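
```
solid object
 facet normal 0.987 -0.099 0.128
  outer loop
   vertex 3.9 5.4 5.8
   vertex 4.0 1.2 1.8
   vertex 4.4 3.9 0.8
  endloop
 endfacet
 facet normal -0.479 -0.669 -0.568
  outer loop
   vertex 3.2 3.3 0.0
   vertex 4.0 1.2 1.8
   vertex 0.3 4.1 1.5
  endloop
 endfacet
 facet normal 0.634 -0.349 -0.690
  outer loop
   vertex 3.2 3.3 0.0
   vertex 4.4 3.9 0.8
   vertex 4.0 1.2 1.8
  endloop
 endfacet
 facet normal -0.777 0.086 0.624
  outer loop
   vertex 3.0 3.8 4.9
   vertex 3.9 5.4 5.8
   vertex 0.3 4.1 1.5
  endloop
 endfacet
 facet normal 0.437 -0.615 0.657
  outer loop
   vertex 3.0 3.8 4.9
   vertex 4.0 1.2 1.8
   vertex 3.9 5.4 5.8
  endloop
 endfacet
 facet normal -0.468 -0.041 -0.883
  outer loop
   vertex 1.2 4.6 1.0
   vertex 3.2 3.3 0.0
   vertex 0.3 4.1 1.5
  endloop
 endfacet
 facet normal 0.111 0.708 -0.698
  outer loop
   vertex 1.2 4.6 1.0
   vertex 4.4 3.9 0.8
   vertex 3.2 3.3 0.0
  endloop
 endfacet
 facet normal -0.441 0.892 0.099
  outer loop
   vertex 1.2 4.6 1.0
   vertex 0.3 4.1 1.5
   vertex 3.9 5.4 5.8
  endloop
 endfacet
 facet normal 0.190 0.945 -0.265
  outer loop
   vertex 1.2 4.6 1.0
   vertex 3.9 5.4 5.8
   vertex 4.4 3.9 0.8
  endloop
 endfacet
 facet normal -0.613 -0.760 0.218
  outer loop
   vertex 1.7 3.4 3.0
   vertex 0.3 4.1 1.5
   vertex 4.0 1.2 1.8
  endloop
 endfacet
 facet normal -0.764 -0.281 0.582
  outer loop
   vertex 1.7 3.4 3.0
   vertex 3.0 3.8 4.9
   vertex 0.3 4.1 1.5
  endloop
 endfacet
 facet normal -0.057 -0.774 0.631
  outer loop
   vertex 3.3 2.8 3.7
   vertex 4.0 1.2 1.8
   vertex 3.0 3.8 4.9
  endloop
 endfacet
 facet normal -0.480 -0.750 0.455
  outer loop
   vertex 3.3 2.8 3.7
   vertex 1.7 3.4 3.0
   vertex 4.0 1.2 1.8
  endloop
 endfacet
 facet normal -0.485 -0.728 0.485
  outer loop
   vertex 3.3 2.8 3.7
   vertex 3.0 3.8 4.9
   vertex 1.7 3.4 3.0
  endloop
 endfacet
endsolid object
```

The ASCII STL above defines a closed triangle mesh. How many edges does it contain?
21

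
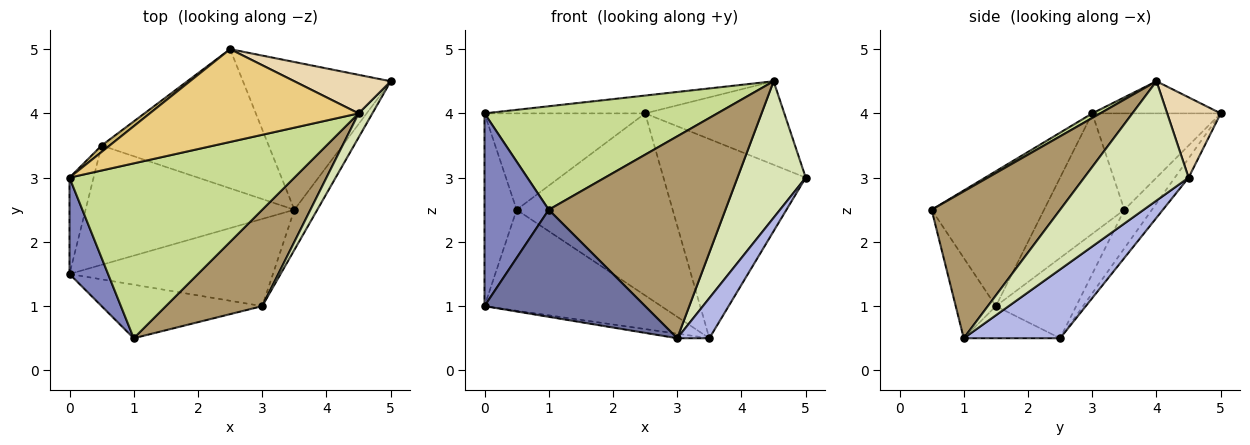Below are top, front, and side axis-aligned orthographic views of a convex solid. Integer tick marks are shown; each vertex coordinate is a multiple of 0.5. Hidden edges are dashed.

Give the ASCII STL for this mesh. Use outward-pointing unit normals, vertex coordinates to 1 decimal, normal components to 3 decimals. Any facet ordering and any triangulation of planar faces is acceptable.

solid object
 facet normal -0.218 -0.873 -0.436
  outer loop
   vertex 1.0 0.5 2.5
   vertex 0.0 1.5 1.0
   vertex 3.0 1.0 0.5
  endloop
 endfacet
 facet normal -0.843 -0.482 0.241
  outer loop
   vertex 0.0 3.0 4.0
   vertex 0.0 1.5 1.0
   vertex 1.0 0.5 2.5
  endloop
 endfacet
 facet normal -0.156 0.052 -0.986
  outer loop
   vertex 3.5 2.5 0.5
   vertex 3.0 1.0 0.5
   vertex 0.0 1.5 1.0
  endloop
 endfacet
 facet normal 0.905 -0.302 -0.302
  outer loop
   vertex 3.5 2.5 0.5
   vertex 5.0 4.5 3.0
   vertex 3.0 1.0 0.5
  endloop
 endfacet
 facet normal -0.913 0.365 -0.183
  outer loop
   vertex 0.5 3.5 2.5
   vertex 0.0 1.5 1.0
   vertex 0.0 3.0 4.0
  endloop
 endfacet
 facet normal -0.282 0.620 -0.732
  outer loop
   vertex 0.5 3.5 2.5
   vertex 3.5 2.5 0.5
   vertex 0.0 1.5 1.0
  endloop
 endfacet
 facet normal 0.018 -0.509 0.860
  outer loop
   vertex 4.5 4.0 4.5
   vertex 0.0 3.0 4.0
   vertex 1.0 0.5 2.5
  endloop
 endfacet
 facet normal 0.833 -0.545 0.096
  outer loop
   vertex 4.5 4.0 4.5
   vertex 3.0 1.0 0.5
   vertex 5.0 4.5 3.0
  endloop
 endfacet
 facet normal 0.549 -0.754 0.360
  outer loop
   vertex 4.5 4.0 4.5
   vertex 1.0 0.5 2.5
   vertex 3.0 1.0 0.5
  endloop
 endfacet
 facet normal -0.624 0.780 0.052
  outer loop
   vertex 2.5 5.0 4.0
   vertex 0.5 3.5 2.5
   vertex 0.0 3.0 4.0
  endloop
 endfacet
 facet normal -0.149 0.187 0.971
  outer loop
   vertex 2.5 5.0 4.0
   vertex 0.0 3.0 4.0
   vertex 4.5 4.0 4.5
  endloop
 endfacet
 facet normal 0.330 0.857 0.396
  outer loop
   vertex 2.5 5.0 4.0
   vertex 4.5 4.0 4.5
   vertex 5.0 4.5 3.0
  endloop
 endfacet
 facet normal -0.077 0.801 -0.594
  outer loop
   vertex 2.5 5.0 4.0
   vertex 5.0 4.5 3.0
   vertex 3.5 2.5 0.5
  endloop
 endfacet
 facet normal -0.139 0.787 -0.602
  outer loop
   vertex 2.5 5.0 4.0
   vertex 3.5 2.5 0.5
   vertex 0.5 3.5 2.5
  endloop
 endfacet
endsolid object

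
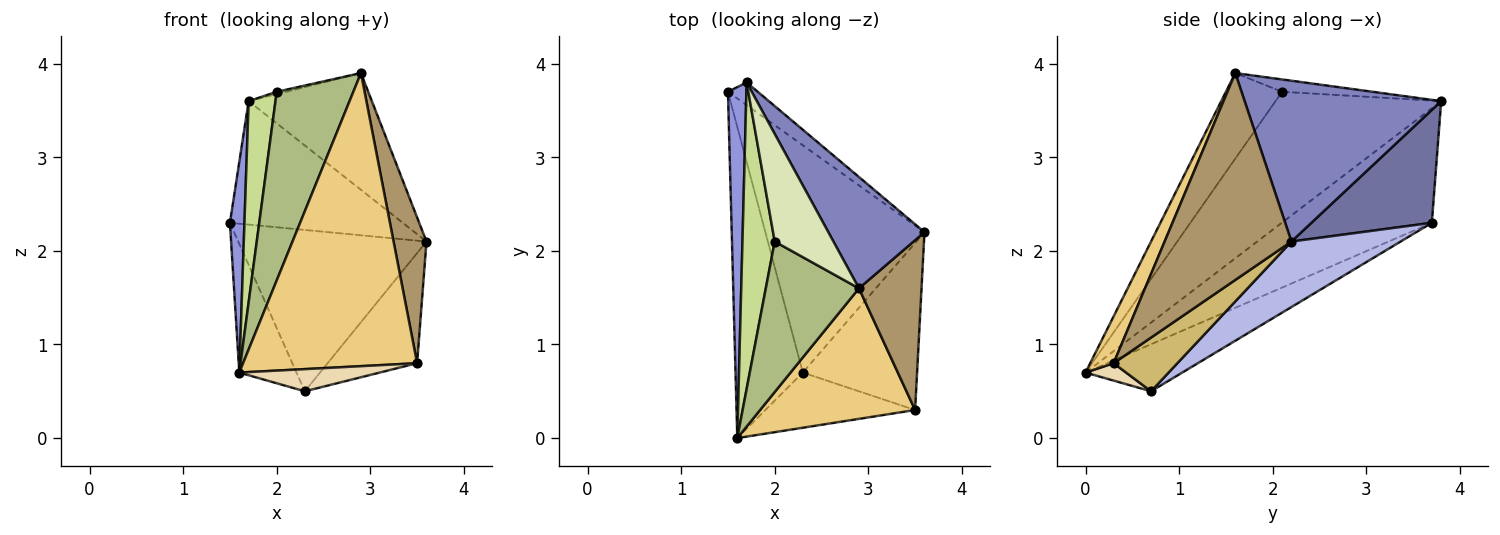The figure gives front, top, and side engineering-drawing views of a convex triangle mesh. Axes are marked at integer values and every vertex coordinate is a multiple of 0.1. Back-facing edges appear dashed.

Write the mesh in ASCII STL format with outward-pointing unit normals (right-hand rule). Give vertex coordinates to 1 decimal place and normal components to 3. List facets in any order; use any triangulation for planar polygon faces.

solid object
 facet normal 0.565 0.811 -0.149
  outer loop
   vertex 1.7 3.8 3.6
   vertex 3.6 2.2 2.1
   vertex 1.5 3.7 2.3
  endloop
 endfacet
 facet normal 0.756 0.474 0.452
  outer loop
   vertex 1.7 3.8 3.6
   vertex 2.9 1.6 3.9
   vertex 3.6 2.2 2.1
  endloop
 endfacet
 facet normal -0.983 -0.095 0.159
  outer loop
   vertex 1.7 3.8 3.6
   vertex 1.5 3.7 2.3
   vertex 1.6 0.0 0.7
  endloop
 endfacet
 facet normal 0.318 0.549 -0.773
  outer loop
   vertex 2.3 0.7 0.5
   vertex 1.5 3.7 2.3
   vertex 3.6 2.2 2.1
  endloop
 endfacet
 facet normal -0.543 0.321 -0.776
  outer loop
   vertex 2.3 0.7 0.5
   vertex 1.6 0.0 0.7
   vertex 1.5 3.7 2.3
  endloop
 endfacet
 facet normal -0.497 -0.678 0.541
  outer loop
   vertex 2.0 2.1 3.7
   vertex 1.6 0.0 0.7
   vertex 2.9 1.6 3.9
  endloop
 endfacet
 facet normal -0.959 -0.155 0.237
  outer loop
   vertex 2.0 2.1 3.7
   vertex 1.7 3.8 3.6
   vertex 1.6 0.0 0.7
  endloop
 endfacet
 facet normal -0.206 0.021 0.978
  outer loop
   vertex 2.0 2.1 3.7
   vertex 2.9 1.6 3.9
   vertex 1.7 3.8 3.6
  endloop
 endfacet
 facet normal 0.929 -0.241 0.281
  outer loop
   vertex 3.5 0.3 0.8
   vertex 3.6 2.2 2.1
   vertex 2.9 1.6 3.9
  endloop
 endfacet
 facet normal 0.365 0.513 -0.777
  outer loop
   vertex 3.5 0.3 0.8
   vertex 2.3 0.7 0.5
   vertex 3.6 2.2 2.1
  endloop
 endfacet
 facet normal 0.122 -0.907 0.404
  outer loop
   vertex 3.5 0.3 0.8
   vertex 2.9 1.6 3.9
   vertex 1.6 0.0 0.7
  endloop
 endfacet
 facet normal 0.107 -0.371 -0.923
  outer loop
   vertex 3.5 0.3 0.8
   vertex 1.6 0.0 0.7
   vertex 2.3 0.7 0.5
  endloop
 endfacet
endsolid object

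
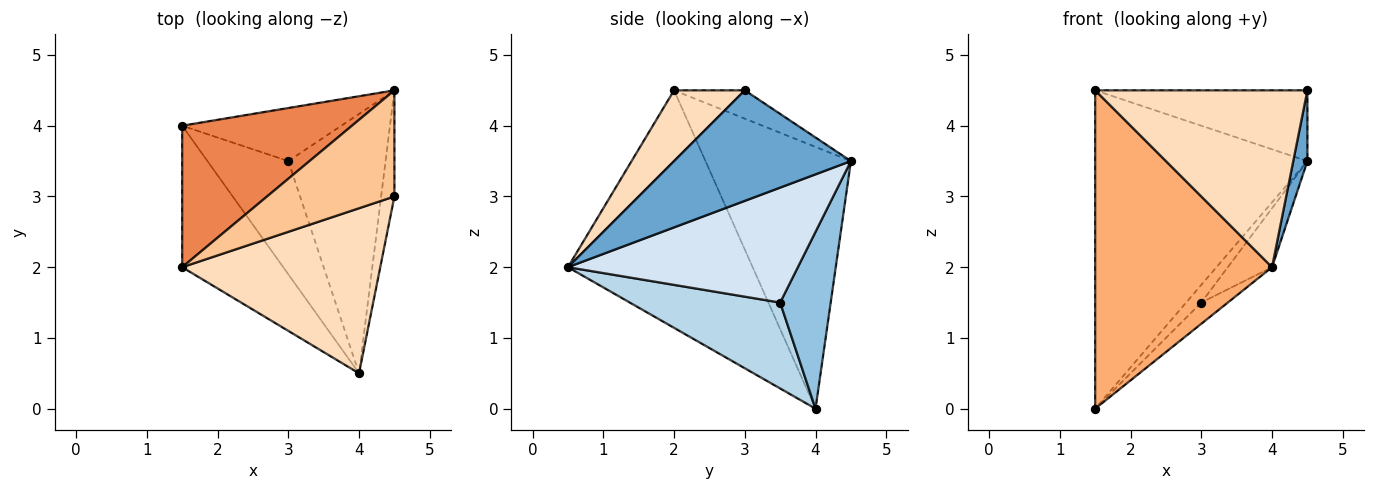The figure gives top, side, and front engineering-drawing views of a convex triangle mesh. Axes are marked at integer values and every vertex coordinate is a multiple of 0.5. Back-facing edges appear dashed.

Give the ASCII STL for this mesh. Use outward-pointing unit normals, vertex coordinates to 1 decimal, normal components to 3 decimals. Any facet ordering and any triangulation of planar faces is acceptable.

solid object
 facet normal 0.990 -0.079 -0.119
  outer loop
   vertex 4.5 3.0 4.5
   vertex 4.0 0.5 2.0
   vertex 4.5 4.5 3.5
  endloop
 endfacet
 facet normal 0.725 0.218 -0.653
  outer loop
   vertex 3.0 3.5 1.5
   vertex 1.5 4.0 0.0
   vertex 4.5 4.5 3.5
  endloop
 endfacet
 facet normal 0.722 0.127 -0.680
  outer loop
   vertex 3.0 3.5 1.5
   vertex 4.0 0.5 2.0
   vertex 1.5 4.0 0.0
  endloop
 endfacet
 facet normal 0.755 0.145 -0.639
  outer loop
   vertex 3.0 3.5 1.5
   vertex 4.5 4.5 3.5
   vertex 4.0 0.5 2.0
  endloop
 endfacet
 facet normal -0.531 0.775 0.344
  outer loop
   vertex 1.5 2.0 4.5
   vertex 4.5 4.5 3.5
   vertex 1.5 4.0 0.0
  endloop
 endfacet
 facet normal -0.690 -0.661 -0.294
  outer loop
   vertex 1.5 2.0 4.5
   vertex 1.5 4.0 0.0
   vertex 4.0 0.5 2.0
  endloop
 endfacet
 facet normal -0.182 0.545 0.818
  outer loop
   vertex 1.5 2.0 4.5
   vertex 4.5 3.0 4.5
   vertex 4.5 4.5 3.5
  endloop
 endfacet
 facet normal 0.237 -0.710 0.663
  outer loop
   vertex 1.5 2.0 4.5
   vertex 4.0 0.5 2.0
   vertex 4.5 3.0 4.5
  endloop
 endfacet
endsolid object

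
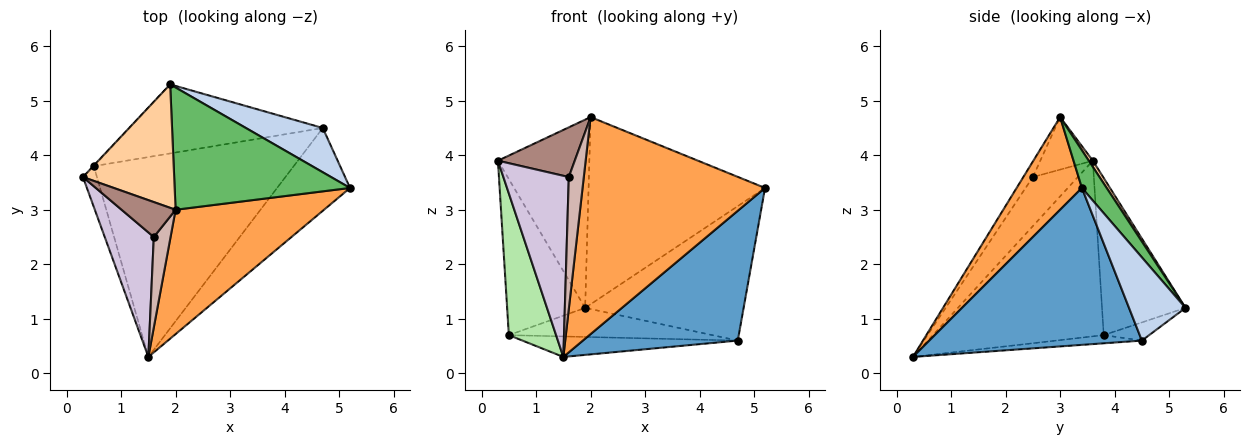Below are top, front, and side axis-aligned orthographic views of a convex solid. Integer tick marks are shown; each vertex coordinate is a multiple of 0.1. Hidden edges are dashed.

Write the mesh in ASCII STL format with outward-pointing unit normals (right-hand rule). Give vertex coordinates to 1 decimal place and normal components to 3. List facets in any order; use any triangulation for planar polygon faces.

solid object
 facet normal 0.757 -0.551 -0.352
  outer loop
   vertex 4.7 4.5 0.6
   vertex 5.2 3.4 3.4
   vertex 1.5 0.3 0.3
  endloop
 endfacet
 facet normal 0.321 0.900 0.296
  outer loop
   vertex 4.7 4.5 0.6
   vertex 1.9 5.3 1.2
   vertex 5.2 3.4 3.4
  endloop
 endfacet
 facet normal 0.296 -0.829 0.475
  outer loop
   vertex 2.0 3.0 4.7
   vertex 1.5 0.3 0.3
   vertex 5.2 3.4 3.4
  endloop
 endfacet
 facet normal 0.037 0.836 0.548
  outer loop
   vertex 2.0 3.0 4.7
   vertex 1.9 5.3 1.2
   vertex 0.3 3.6 3.9
  endloop
 endfacet
 facet normal 0.117 0.832 0.543
  outer loop
   vertex 2.0 3.0 4.7
   vertex 5.2 3.4 3.4
   vertex 1.9 5.3 1.2
  endloop
 endfacet
 facet normal -0.961 -0.266 -0.077
  outer loop
   vertex 0.5 3.8 0.7
   vertex 1.5 0.3 0.3
   vertex 0.3 3.6 3.9
  endloop
 endfacet
 facet normal -0.731 0.683 -0.003
  outer loop
   vertex 0.5 3.8 0.7
   vertex 0.3 3.6 3.9
   vertex 1.9 5.3 1.2
  endloop
 endfacet
 facet normal -0.041 0.102 -0.994
  outer loop
   vertex 0.5 3.8 0.7
   vertex 4.7 4.5 0.6
   vertex 1.5 0.3 0.3
  endloop
 endfacet
 facet normal -0.086 0.387 -0.918
  outer loop
   vertex 0.5 3.8 0.7
   vertex 1.9 5.3 1.2
   vertex 4.7 4.5 0.6
  endloop
 endfacet
 facet normal -0.493 -0.717 0.493
  outer loop
   vertex 1.6 2.5 3.6
   vertex 0.3 3.6 3.9
   vertex 1.5 0.3 0.3
  endloop
 endfacet
 facet normal -0.488 -0.714 0.502
  outer loop
   vertex 1.6 2.5 3.6
   vertex 2.0 3.0 4.7
   vertex 0.3 3.6 3.9
  endloop
 endfacet
 facet normal -0.465 -0.730 0.501
  outer loop
   vertex 1.6 2.5 3.6
   vertex 1.5 0.3 0.3
   vertex 2.0 3.0 4.7
  endloop
 endfacet
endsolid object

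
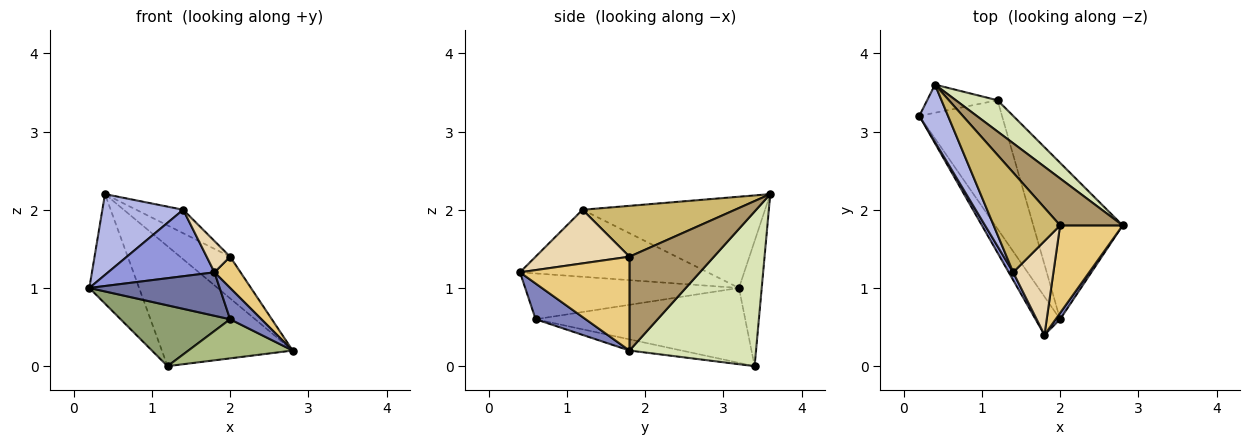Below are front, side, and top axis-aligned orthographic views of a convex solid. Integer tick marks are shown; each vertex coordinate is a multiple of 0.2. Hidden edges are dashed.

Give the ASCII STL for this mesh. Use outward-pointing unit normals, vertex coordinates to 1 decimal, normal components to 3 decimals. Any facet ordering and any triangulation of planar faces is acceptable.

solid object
 facet normal -0.776 -0.473 -0.417
  outer loop
   vertex 2.0 0.6 0.6
   vertex 1.8 0.4 1.2
   vertex 0.2 3.2 1.0
  endloop
 endfacet
 facet normal 0.843 -0.527 0.105
  outer loop
   vertex 2.0 0.6 0.6
   vertex 2.8 1.8 0.2
   vertex 1.8 0.4 1.2
  endloop
 endfacet
 facet normal -0.869 -0.492 0.058
  outer loop
   vertex 1.4 1.2 2.0
   vertex 0.2 3.2 1.0
   vertex 1.8 0.4 1.2
  endloop
 endfacet
 facet normal -0.879 -0.389 0.276
  outer loop
   vertex 1.4 1.2 2.0
   vertex 0.4 3.6 2.2
   vertex 0.2 3.2 1.0
  endloop
 endfacet
 facet normal -0.633 -0.331 -0.700
  outer loop
   vertex 1.2 3.4 0.0
   vertex 2.0 0.6 0.6
   vertex 0.2 3.2 1.0
  endloop
 endfacet
 facet normal -0.120 -0.241 -0.963
  outer loop
   vertex 1.2 3.4 0.0
   vertex 2.8 1.8 0.2
   vertex 2.0 0.6 0.6
  endloop
 endfacet
 facet normal -0.405 0.886 -0.228
  outer loop
   vertex 1.2 3.4 0.0
   vertex 0.2 3.2 1.0
   vertex 0.4 3.6 2.2
  endloop
 endfacet
 facet normal 0.683 0.706 0.184
  outer loop
   vertex 1.2 3.4 0.0
   vertex 0.4 3.6 2.2
   vertex 2.8 1.8 0.2
  endloop
 endfacet
 facet normal 0.746 0.442 0.498
  outer loop
   vertex 2.0 1.8 1.4
   vertex 2.8 1.8 0.2
   vertex 0.4 3.6 2.2
  endloop
 endfacet
 facet normal 0.597 0.184 0.781
  outer loop
   vertex 2.0 1.8 1.4
   vertex 0.4 3.6 2.2
   vertex 1.4 1.2 2.0
  endloop
 endfacet
 facet normal 0.816 -0.194 0.544
  outer loop
   vertex 2.0 1.8 1.4
   vertex 1.8 0.4 1.2
   vertex 2.8 1.8 0.2
  endloop
 endfacet
 facet normal 0.784 -0.196 0.588
  outer loop
   vertex 2.0 1.8 1.4
   vertex 1.4 1.2 2.0
   vertex 1.8 0.4 1.2
  endloop
 endfacet
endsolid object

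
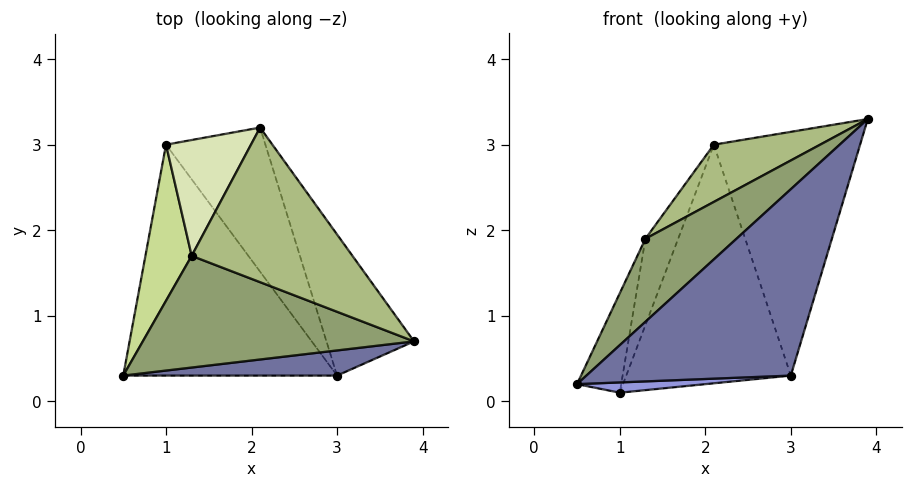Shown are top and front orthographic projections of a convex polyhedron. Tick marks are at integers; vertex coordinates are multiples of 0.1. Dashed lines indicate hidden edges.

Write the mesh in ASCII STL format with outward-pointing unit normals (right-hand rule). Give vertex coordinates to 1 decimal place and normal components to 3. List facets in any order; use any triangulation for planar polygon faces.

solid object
 facet normal -0.005 -0.991 0.134
  outer loop
   vertex 3.0 0.3 0.3
   vertex 3.9 0.7 3.3
   vertex 0.5 0.3 0.2
  endloop
 endfacet
 facet normal 0.789 0.531 -0.308
  outer loop
   vertex 3.0 0.3 0.3
   vertex 2.1 3.2 3.0
   vertex 3.9 0.7 3.3
  endloop
 endfacet
 facet normal 0.040 -0.044 -0.998
  outer loop
   vertex 1.0 3.0 0.1
   vertex 3.0 0.3 0.3
   vertex 0.5 0.3 0.2
  endloop
 endfacet
 facet normal 0.770 0.546 -0.330
  outer loop
   vertex 1.0 3.0 0.1
   vertex 2.1 3.2 3.0
   vertex 3.0 0.3 0.3
  endloop
 endfacet
 facet normal -0.552 -0.497 0.669
  outer loop
   vertex 1.3 1.7 1.9
   vertex 0.5 0.3 0.2
   vertex 3.9 0.7 3.3
  endloop
 endfacet
 facet normal -0.538 -0.293 0.790
  outer loop
   vertex 1.3 1.7 1.9
   vertex 3.9 0.7 3.3
   vertex 2.1 3.2 3.0
  endloop
 endfacet
 facet normal -0.939 0.185 0.290
  outer loop
   vertex 1.3 1.7 1.9
   vertex 1.0 3.0 0.1
   vertex 0.5 0.3 0.2
  endloop
 endfacet
 facet normal -0.912 0.245 0.329
  outer loop
   vertex 1.3 1.7 1.9
   vertex 2.1 3.2 3.0
   vertex 1.0 3.0 0.1
  endloop
 endfacet
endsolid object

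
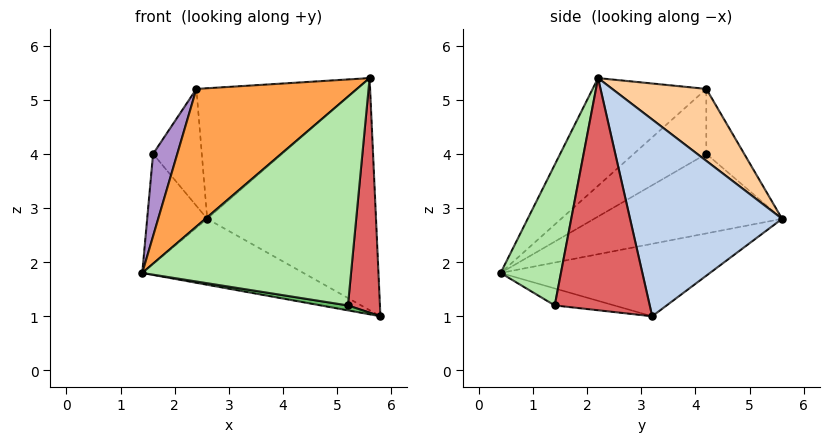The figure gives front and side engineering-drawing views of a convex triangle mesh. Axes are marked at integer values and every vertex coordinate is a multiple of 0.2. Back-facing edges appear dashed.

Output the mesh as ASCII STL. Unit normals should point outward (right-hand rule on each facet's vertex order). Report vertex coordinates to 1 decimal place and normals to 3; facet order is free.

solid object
 facet normal -0.325 0.250 -0.912
  outer loop
   vertex 2.6 5.6 2.8
   vertex 5.8 3.2 1.0
   vertex 1.4 0.4 1.8
  endloop
 endfacet
 facet normal 0.656 0.729 0.195
  outer loop
   vertex 5.6 2.2 5.4
   vertex 5.8 3.2 1.0
   vertex 2.6 5.6 2.8
  endloop
 endfacet
 facet normal -0.392 -0.554 0.734
  outer loop
   vertex 2.4 4.2 5.2
   vertex 1.4 0.4 1.8
   vertex 5.6 2.2 5.4
  endloop
 endfacet
 facet normal 0.444 0.758 0.479
  outer loop
   vertex 2.4 4.2 5.2
   vertex 5.6 2.2 5.4
   vertex 2.6 5.6 2.8
  endloop
 endfacet
 facet normal -0.139 -0.063 -0.988
  outer loop
   vertex 5.2 1.4 1.2
   vertex 1.4 0.4 1.8
   vertex 5.8 3.2 1.0
  endloop
 endfacet
 facet normal 0.274 -0.949 0.155
  outer loop
   vertex 5.2 1.4 1.2
   vertex 5.6 2.2 5.4
   vertex 1.4 0.4 1.8
  endloop
 endfacet
 facet normal 0.947 -0.319 -0.029
  outer loop
   vertex 5.2 1.4 1.2
   vertex 5.8 3.2 1.0
   vertex 5.6 2.2 5.4
  endloop
 endfacet
 facet normal -0.872 0.279 -0.402
  outer loop
   vertex 1.6 4.2 4.0
   vertex 2.6 5.6 2.8
   vertex 1.4 0.4 1.8
  endloop
 endfacet
 facet normal -0.802 -0.267 0.535
  outer loop
   vertex 1.6 4.2 4.0
   vertex 1.4 0.4 1.8
   vertex 2.4 4.2 5.2
  endloop
 endfacet
 facet normal -0.568 0.731 0.379
  outer loop
   vertex 1.6 4.2 4.0
   vertex 2.4 4.2 5.2
   vertex 2.6 5.6 2.8
  endloop
 endfacet
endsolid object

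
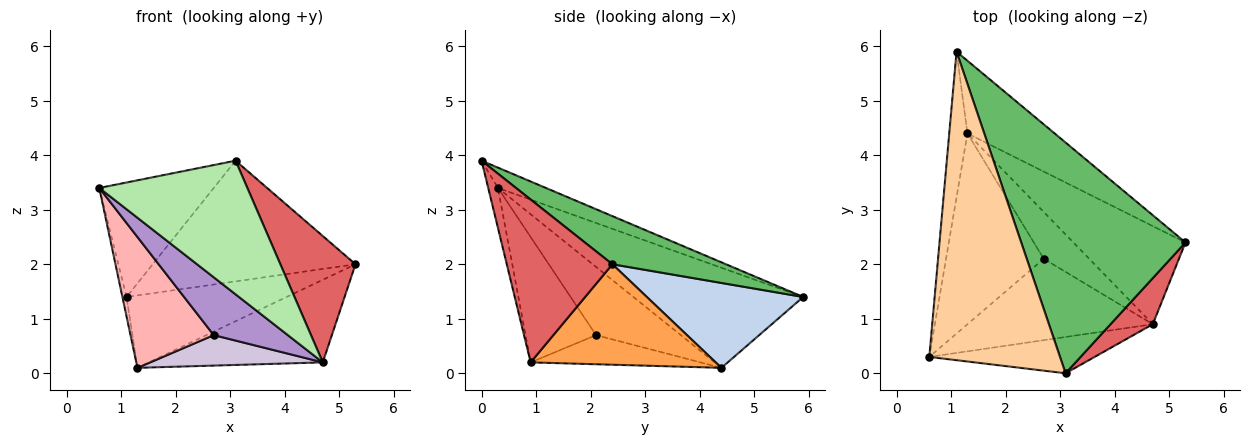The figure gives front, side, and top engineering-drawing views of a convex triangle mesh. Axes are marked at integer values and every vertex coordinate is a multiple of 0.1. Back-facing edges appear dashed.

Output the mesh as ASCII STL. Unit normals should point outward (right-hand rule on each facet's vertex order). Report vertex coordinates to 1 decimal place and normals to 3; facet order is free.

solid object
 facet normal -0.984 0.024 -0.179
  outer loop
   vertex 1.3 4.4 0.1
   vertex 0.6 0.3 3.4
   vertex 1.1 5.9 1.4
  endloop
 endfacet
 facet normal 0.568 0.581 -0.583
  outer loop
   vertex 1.3 4.4 0.1
   vertex 1.1 5.9 1.4
   vertex 5.3 2.4 2.0
  endloop
 endfacet
 facet normal 0.565 0.531 -0.631
  outer loop
   vertex 4.7 0.9 0.2
   vertex 1.3 4.4 0.1
   vertex 5.3 2.4 2.0
  endloop
 endfacet
 facet normal -0.144 0.344 0.928
  outer loop
   vertex 3.1 0.0 3.9
   vertex 1.1 5.9 1.4
   vertex 0.6 0.3 3.4
  endloop
 endfacet
 facet normal 0.251 0.449 0.858
  outer loop
   vertex 3.1 0.0 3.9
   vertex 5.3 2.4 2.0
   vertex 1.1 5.9 1.4
  endloop
 endfacet
 facet normal -0.063 -0.963 -0.262
  outer loop
   vertex 3.1 0.0 3.9
   vertex 0.6 0.3 3.4
   vertex 4.7 0.9 0.2
  endloop
 endfacet
 facet normal 0.797 -0.567 0.207
  outer loop
   vertex 3.1 0.0 3.9
   vertex 4.7 0.9 0.2
   vertex 5.3 2.4 2.0
  endloop
 endfacet
 facet normal -0.499 -0.490 -0.715
  outer loop
   vertex 2.7 2.1 0.7
   vertex 0.6 0.3 3.4
   vertex 1.3 4.4 0.1
  endloop
 endfacet
 facet normal -0.483 -0.507 -0.714
  outer loop
   vertex 2.7 2.1 0.7
   vertex 4.7 0.9 0.2
   vertex 0.6 0.3 3.4
  endloop
 endfacet
 facet normal -0.473 -0.481 -0.739
  outer loop
   vertex 2.7 2.1 0.7
   vertex 1.3 4.4 0.1
   vertex 4.7 0.9 0.2
  endloop
 endfacet
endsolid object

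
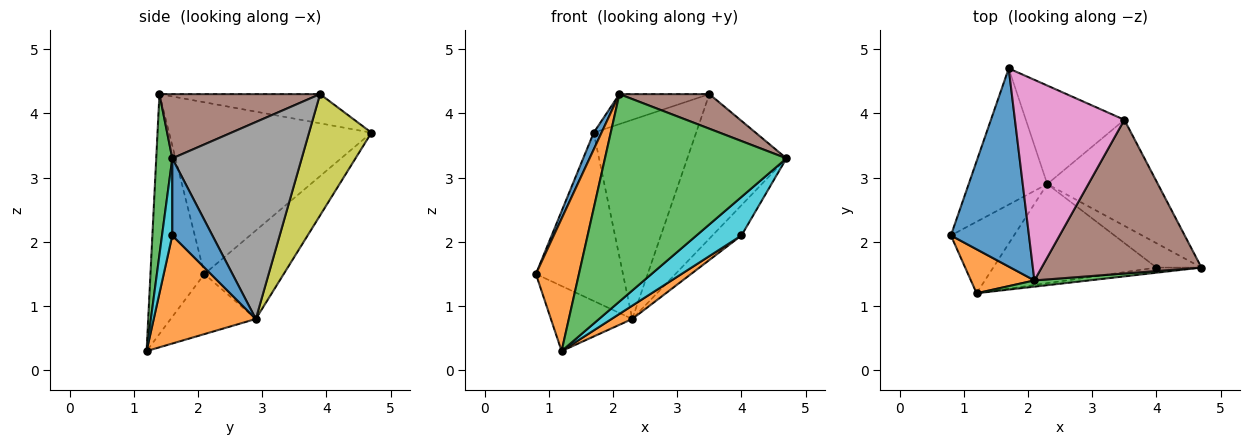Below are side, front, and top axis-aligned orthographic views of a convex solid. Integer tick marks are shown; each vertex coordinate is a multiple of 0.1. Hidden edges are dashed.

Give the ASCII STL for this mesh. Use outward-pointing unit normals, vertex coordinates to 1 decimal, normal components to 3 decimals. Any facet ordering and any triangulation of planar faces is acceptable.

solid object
 facet normal -0.910 -0.035 0.414
  outer loop
   vertex 2.1 1.4 4.3
   vertex 1.7 4.7 3.7
   vertex 0.8 2.1 1.5
  endloop
 endfacet
 facet normal -0.766 -0.611 0.203
  outer loop
   vertex 2.1 1.4 4.3
   vertex 0.8 2.1 1.5
   vertex 1.2 1.2 0.3
  endloop
 endfacet
 facet normal 0.088 -0.996 0.030
  outer loop
   vertex 2.1 1.4 4.3
   vertex 1.2 1.2 0.3
   vertex 4.7 1.6 3.3
  endloop
 endfacet
 facet normal -0.578 0.634 -0.513
  outer loop
   vertex 2.3 2.9 0.8
   vertex 0.8 2.1 1.5
   vertex 1.7 4.7 3.7
  endloop
 endfacet
 facet normal -0.576 0.550 -0.605
  outer loop
   vertex 2.3 2.9 0.8
   vertex 1.2 1.2 0.3
   vertex 0.8 2.1 1.5
  endloop
 endfacet
 facet normal 0.365 -0.204 0.908
  outer loop
   vertex 3.5 3.9 4.3
   vertex 2.1 1.4 4.3
   vertex 4.7 1.6 3.3
  endloop
 endfacet
 facet normal -0.255 0.143 0.956
  outer loop
   vertex 3.5 3.9 4.3
   vertex 1.7 4.7 3.7
   vertex 2.1 1.4 4.3
  endloop
 endfacet
 facet normal 0.725 0.555 -0.407
  outer loop
   vertex 3.5 3.9 4.3
   vertex 4.7 1.6 3.3
   vertex 2.3 2.9 0.8
  endloop
 endfacet
 facet normal 0.479 0.787 -0.389
  outer loop
   vertex 3.5 3.9 4.3
   vertex 2.3 2.9 0.8
   vertex 1.7 4.7 3.7
  endloop
 endfacet
 facet normal 0.221 -0.967 -0.129
  outer loop
   vertex 4.0 1.6 2.1
   vertex 4.7 1.6 3.3
   vertex 1.2 1.2 0.3
  endloop
 endfacet
 facet normal 0.732 0.530 -0.427
  outer loop
   vertex 4.0 1.6 2.1
   vertex 2.3 2.9 0.8
   vertex 4.7 1.6 3.3
  endloop
 endfacet
 facet normal 0.549 -0.111 -0.829
  outer loop
   vertex 4.0 1.6 2.1
   vertex 1.2 1.2 0.3
   vertex 2.3 2.9 0.8
  endloop
 endfacet
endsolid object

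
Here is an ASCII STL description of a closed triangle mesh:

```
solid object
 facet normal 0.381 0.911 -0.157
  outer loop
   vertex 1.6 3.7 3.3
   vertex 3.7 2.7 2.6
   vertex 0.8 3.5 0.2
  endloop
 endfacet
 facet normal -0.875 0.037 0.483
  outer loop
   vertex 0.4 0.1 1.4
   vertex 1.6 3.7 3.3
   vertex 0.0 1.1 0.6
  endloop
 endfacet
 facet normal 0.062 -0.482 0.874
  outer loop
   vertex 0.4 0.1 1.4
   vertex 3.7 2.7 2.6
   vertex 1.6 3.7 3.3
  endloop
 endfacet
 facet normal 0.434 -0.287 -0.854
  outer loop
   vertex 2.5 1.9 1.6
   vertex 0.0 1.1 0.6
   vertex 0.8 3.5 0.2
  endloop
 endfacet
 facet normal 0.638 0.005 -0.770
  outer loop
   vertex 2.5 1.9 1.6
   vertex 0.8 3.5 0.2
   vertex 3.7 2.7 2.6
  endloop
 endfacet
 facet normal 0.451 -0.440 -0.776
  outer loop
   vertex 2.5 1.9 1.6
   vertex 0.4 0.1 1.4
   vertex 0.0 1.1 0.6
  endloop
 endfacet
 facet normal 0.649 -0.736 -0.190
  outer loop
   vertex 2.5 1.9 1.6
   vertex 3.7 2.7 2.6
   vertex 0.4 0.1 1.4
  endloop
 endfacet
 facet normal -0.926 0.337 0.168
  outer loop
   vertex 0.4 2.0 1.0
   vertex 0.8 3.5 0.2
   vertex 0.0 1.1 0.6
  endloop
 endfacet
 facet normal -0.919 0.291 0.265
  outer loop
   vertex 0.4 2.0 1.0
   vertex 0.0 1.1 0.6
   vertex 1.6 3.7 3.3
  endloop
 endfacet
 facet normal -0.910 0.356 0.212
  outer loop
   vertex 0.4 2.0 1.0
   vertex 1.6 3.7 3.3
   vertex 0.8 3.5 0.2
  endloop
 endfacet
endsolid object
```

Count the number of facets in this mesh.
10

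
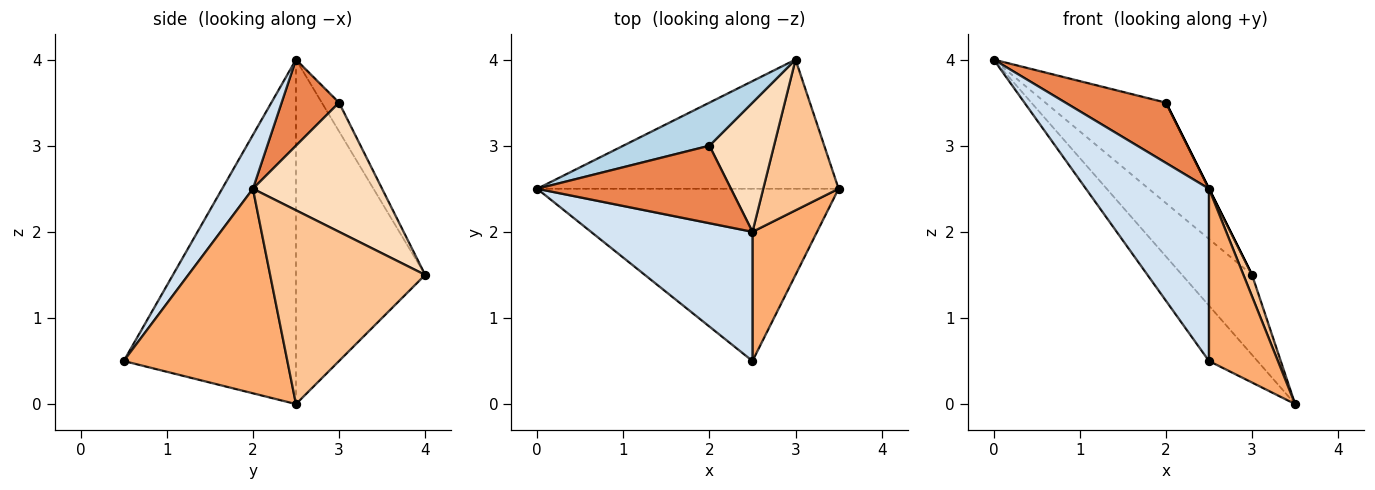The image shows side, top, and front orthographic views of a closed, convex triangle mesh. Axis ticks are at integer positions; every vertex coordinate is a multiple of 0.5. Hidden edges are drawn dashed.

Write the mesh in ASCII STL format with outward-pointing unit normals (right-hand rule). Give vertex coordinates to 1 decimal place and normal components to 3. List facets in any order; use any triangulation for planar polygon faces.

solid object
 facet normal -0.736 0.207 -0.644
  outer loop
   vertex 2.5 0.5 0.5
   vertex 0.0 2.5 4.0
   vertex 3.5 2.5 0.0
  endloop
 endfacet
 facet normal -0.697 0.377 -0.610
  outer loop
   vertex 3.0 4.0 1.5
   vertex 3.5 2.5 0.0
   vertex 0.0 2.5 4.0
  endloop
 endfacet
 facet normal -0.130 0.911 0.391
  outer loop
   vertex 2.0 3.0 3.5
   vertex 3.0 4.0 1.5
   vertex 0.0 2.5 4.0
  endloop
 endfacet
 facet normal 0.196 -0.784 0.588
  outer loop
   vertex 2.5 2.0 2.5
   vertex 0.0 2.5 4.0
   vertex 2.5 0.5 0.5
  endloop
 endfacet
 facet normal 0.331 -0.579 0.745
  outer loop
   vertex 2.5 2.0 2.5
   vertex 2.0 3.0 3.5
   vertex 0.0 2.5 4.0
  endloop
 endfacet
 facet normal 0.885 -0.373 0.279
  outer loop
   vertex 2.5 2.0 2.5
   vertex 2.5 0.5 0.5
   vertex 3.5 2.5 0.0
  endloop
 endfacet
 facet normal 0.931 -0.052 0.362
  outer loop
   vertex 2.5 2.0 2.5
   vertex 3.5 2.5 0.0
   vertex 3.0 4.0 1.5
  endloop
 endfacet
 facet normal 0.894 0.000 0.447
  outer loop
   vertex 2.5 2.0 2.5
   vertex 3.0 4.0 1.5
   vertex 2.0 3.0 3.5
  endloop
 endfacet
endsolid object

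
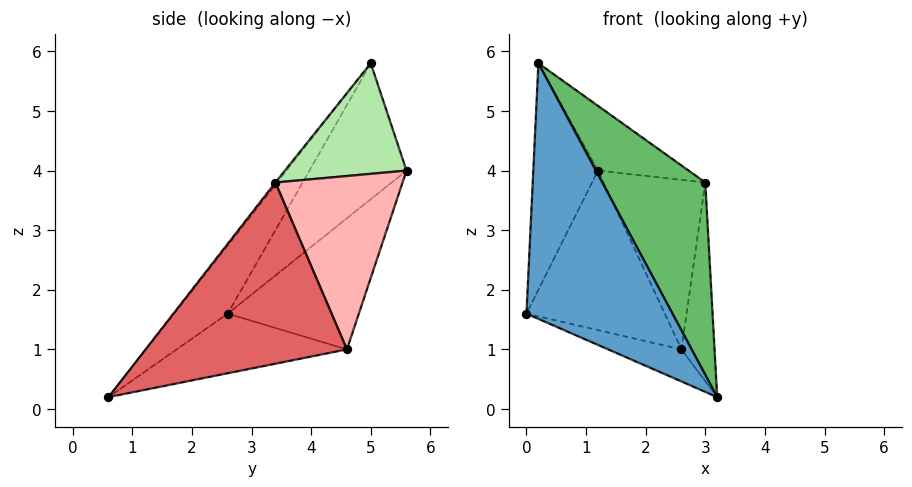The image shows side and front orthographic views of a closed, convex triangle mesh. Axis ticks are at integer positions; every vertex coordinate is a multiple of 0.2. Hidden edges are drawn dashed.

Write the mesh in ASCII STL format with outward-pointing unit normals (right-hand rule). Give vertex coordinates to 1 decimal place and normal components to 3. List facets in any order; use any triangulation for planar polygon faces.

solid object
 facet normal -0.302 -0.822 0.484
  outer loop
   vertex 0.2 5.0 5.8
   vertex 0.0 2.6 1.6
   vertex 3.2 0.6 0.2
  endloop
 endfacet
 facet normal -0.802 0.535 -0.267
  outer loop
   vertex 0.2 5.0 5.8
   vertex 1.2 5.6 4.0
   vertex 0.0 2.6 1.6
  endloop
 endfacet
 facet normal -0.323 0.139 -0.936
  outer loop
   vertex 2.6 4.6 1.0
   vertex 3.2 0.6 0.2
   vertex 0.0 2.6 1.6
  endloop
 endfacet
 facet normal -0.600 0.632 -0.491
  outer loop
   vertex 2.6 4.6 1.0
   vertex 0.0 2.6 1.6
   vertex 1.2 5.6 4.0
  endloop
 endfacet
 facet normal -0.013 -0.790 0.613
  outer loop
   vertex 3.0 3.4 3.8
   vertex 0.2 5.0 5.8
   vertex 3.2 0.6 0.2
  endloop
 endfacet
 facet normal 0.674 0.502 0.542
  outer loop
   vertex 3.0 3.4 3.8
   vertex 1.2 5.6 4.0
   vertex 0.2 5.0 5.8
  endloop
 endfacet
 facet normal 0.984 0.162 -0.071
  outer loop
   vertex 3.0 3.4 3.8
   vertex 3.2 0.6 0.2
   vertex 2.6 4.6 1.0
  endloop
 endfacet
 facet normal 0.772 0.617 0.154
  outer loop
   vertex 3.0 3.4 3.8
   vertex 2.6 4.6 1.0
   vertex 1.2 5.6 4.0
  endloop
 endfacet
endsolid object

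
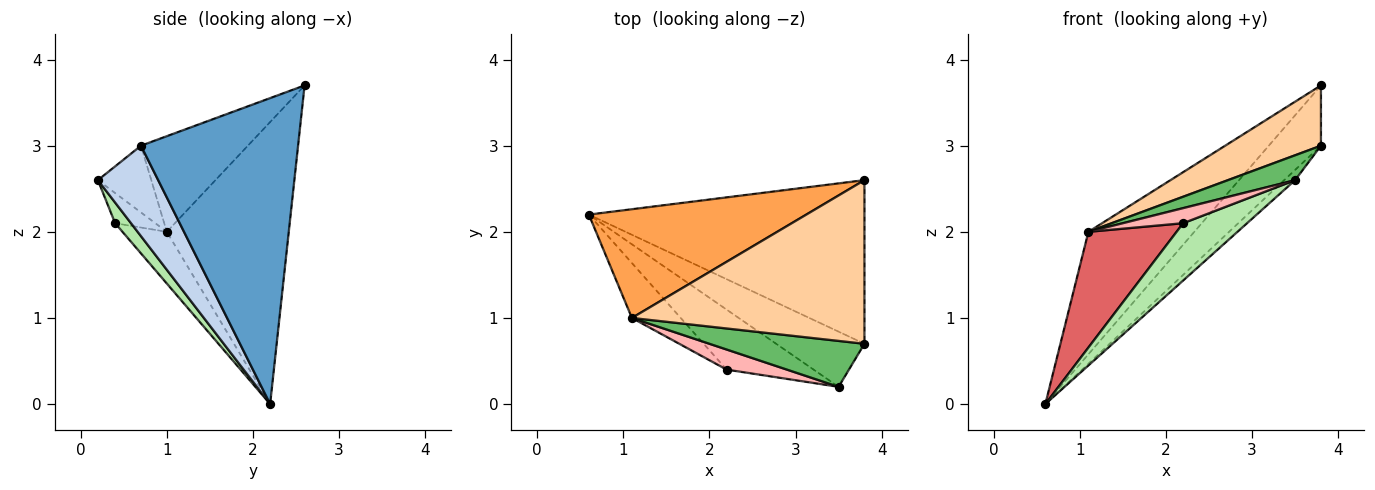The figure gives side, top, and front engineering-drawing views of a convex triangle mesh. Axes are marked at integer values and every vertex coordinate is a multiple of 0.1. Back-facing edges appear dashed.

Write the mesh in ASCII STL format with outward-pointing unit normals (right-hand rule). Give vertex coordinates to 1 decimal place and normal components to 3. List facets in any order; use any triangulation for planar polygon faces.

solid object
 facet normal 0.721 0.239 -0.650
  outer loop
   vertex 3.8 2.6 3.7
   vertex 3.8 0.7 3.0
   vertex 0.6 2.2 0.0
  endloop
 endfacet
 facet normal 0.710 0.128 -0.693
  outer loop
   vertex 3.5 0.2 2.6
   vertex 0.6 2.2 0.0
   vertex 3.8 0.7 3.0
  endloop
 endfacet
 facet normal -0.653 0.567 0.503
  outer loop
   vertex 1.1 1.0 2.0
   vertex 3.8 2.6 3.7
   vertex 0.6 2.2 0.0
  endloop
 endfacet
 facet normal -0.360 -0.323 0.875
  outer loop
   vertex 1.1 1.0 2.0
   vertex 3.8 0.7 3.0
   vertex 3.8 2.6 3.7
  endloop
 endfacet
 facet normal -0.354 -0.445 0.822
  outer loop
   vertex 1.1 1.0 2.0
   vertex 3.5 0.2 2.6
   vertex 3.8 0.7 3.0
  endloop
 endfacet
 facet normal 0.169 -0.681 -0.713
  outer loop
   vertex 2.2 0.4 2.1
   vertex 0.6 2.2 0.0
   vertex 3.5 0.2 2.6
  endloop
 endfacet
 facet normal -0.413 -0.823 -0.390
  outer loop
   vertex 2.2 0.4 2.1
   vertex 1.1 1.0 2.0
   vertex 0.6 2.2 0.0
  endloop
 endfacet
 facet normal -0.371 -0.557 0.743
  outer loop
   vertex 2.2 0.4 2.1
   vertex 3.5 0.2 2.6
   vertex 1.1 1.0 2.0
  endloop
 endfacet
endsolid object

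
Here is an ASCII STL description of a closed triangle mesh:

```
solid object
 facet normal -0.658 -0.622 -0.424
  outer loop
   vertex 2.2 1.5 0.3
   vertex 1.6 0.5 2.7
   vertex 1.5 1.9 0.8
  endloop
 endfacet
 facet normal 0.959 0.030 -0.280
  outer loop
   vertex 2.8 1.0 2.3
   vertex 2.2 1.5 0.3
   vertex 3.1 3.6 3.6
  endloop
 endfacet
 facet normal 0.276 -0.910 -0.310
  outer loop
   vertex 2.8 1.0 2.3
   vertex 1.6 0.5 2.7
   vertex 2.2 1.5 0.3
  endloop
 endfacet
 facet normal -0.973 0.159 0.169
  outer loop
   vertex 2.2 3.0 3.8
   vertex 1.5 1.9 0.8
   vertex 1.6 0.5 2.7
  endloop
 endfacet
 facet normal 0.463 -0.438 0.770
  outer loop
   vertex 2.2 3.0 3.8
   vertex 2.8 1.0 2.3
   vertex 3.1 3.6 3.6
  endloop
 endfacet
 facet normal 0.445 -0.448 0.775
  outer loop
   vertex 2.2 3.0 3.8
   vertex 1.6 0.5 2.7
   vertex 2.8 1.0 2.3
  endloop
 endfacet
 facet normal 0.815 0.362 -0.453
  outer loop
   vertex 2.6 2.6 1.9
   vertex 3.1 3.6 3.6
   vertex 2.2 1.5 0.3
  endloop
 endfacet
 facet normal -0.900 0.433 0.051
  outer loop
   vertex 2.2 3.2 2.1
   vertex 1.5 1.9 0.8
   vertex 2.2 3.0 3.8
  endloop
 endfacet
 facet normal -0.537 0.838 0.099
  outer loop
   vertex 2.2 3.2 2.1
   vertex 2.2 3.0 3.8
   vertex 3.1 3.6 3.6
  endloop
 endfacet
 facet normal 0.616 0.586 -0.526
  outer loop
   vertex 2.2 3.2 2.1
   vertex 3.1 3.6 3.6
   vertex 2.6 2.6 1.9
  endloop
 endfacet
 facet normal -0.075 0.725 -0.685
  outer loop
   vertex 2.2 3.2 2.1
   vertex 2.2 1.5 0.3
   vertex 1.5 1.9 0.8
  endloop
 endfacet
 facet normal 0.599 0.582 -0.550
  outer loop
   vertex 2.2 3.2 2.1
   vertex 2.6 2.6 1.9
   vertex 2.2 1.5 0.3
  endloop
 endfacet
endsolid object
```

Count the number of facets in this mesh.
12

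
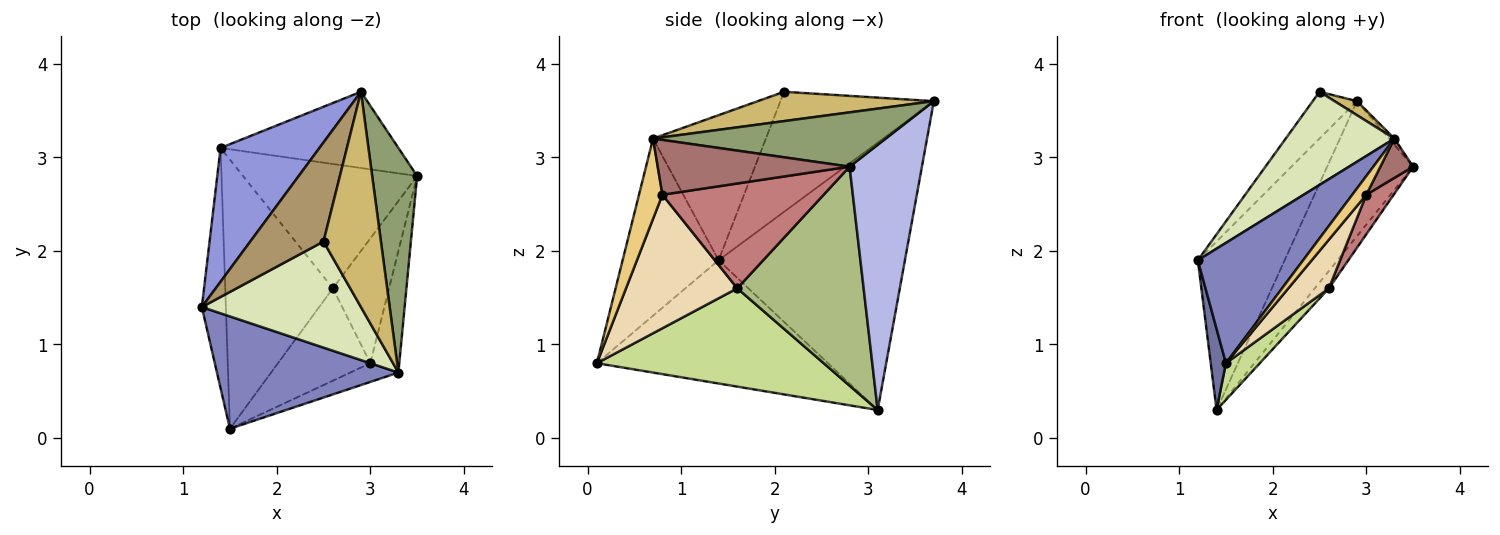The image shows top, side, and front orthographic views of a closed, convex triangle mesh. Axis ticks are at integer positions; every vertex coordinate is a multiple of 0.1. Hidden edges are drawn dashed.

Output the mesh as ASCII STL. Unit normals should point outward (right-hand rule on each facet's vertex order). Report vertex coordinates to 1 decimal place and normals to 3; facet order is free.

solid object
 facet normal -0.979 -0.064 -0.191
  outer loop
   vertex 1.5 0.1 0.8
   vertex 1.2 1.4 1.9
   vertex 1.4 3.1 0.3
  endloop
 endfacet
 facet normal -0.554 -0.608 0.568
  outer loop
   vertex 3.3 0.7 3.2
   vertex 1.2 1.4 1.9
   vertex 1.5 0.1 0.8
  endloop
 endfacet
 facet normal -0.859 0.400 0.318
  outer loop
   vertex 2.9 3.7 3.6
   vertex 1.4 3.1 0.3
   vertex 1.2 1.4 1.9
  endloop
 endfacet
 facet normal 0.591 0.702 -0.396
  outer loop
   vertex 2.9 3.7 3.6
   vertex 3.5 2.8 2.9
   vertex 1.4 3.1 0.3
  endloop
 endfacet
 facet normal 0.770 0.018 0.637
  outer loop
   vertex 2.9 3.7 3.6
   vertex 3.3 0.7 3.2
   vertex 3.5 2.8 2.9
  endloop
 endfacet
 facet normal 0.780 0.087 -0.620
  outer loop
   vertex 2.6 1.6 1.6
   vertex 1.4 3.1 0.3
   vertex 3.5 2.8 2.9
  endloop
 endfacet
 facet normal 0.671 -0.100 -0.735
  outer loop
   vertex 2.6 1.6 1.6
   vertex 1.5 0.1 0.8
   vertex 1.4 3.1 0.3
  endloop
 endfacet
 facet normal -0.565 -0.544 0.620
  outer loop
   vertex 2.5 2.1 3.7
   vertex 1.2 1.4 1.9
   vertex 3.3 0.7 3.2
  endloop
 endfacet
 facet normal -0.829 0.239 0.506
  outer loop
   vertex 2.5 2.1 3.7
   vertex 2.9 3.7 3.6
   vertex 1.2 1.4 1.9
  endloop
 endfacet
 facet normal 0.454 -0.058 0.889
  outer loop
   vertex 2.5 2.1 3.7
   vertex 3.3 0.7 3.2
   vertex 2.9 3.7 3.6
  endloop
 endfacet
 facet normal 0.762 -0.457 -0.457
  outer loop
   vertex 3.0 0.8 2.6
   vertex 3.3 0.7 3.2
   vertex 1.5 0.1 0.8
  endloop
 endfacet
 facet normal 0.788 -0.287 -0.545
  outer loop
   vertex 3.0 0.8 2.6
   vertex 1.5 0.1 0.8
   vertex 2.6 1.6 1.6
  endloop
 endfacet
 facet normal 0.874 -0.149 -0.462
  outer loop
   vertex 3.0 0.8 2.6
   vertex 3.5 2.8 2.9
   vertex 3.3 0.7 3.2
  endloop
 endfacet
 facet normal 0.872 -0.148 -0.467
  outer loop
   vertex 3.0 0.8 2.6
   vertex 2.6 1.6 1.6
   vertex 3.5 2.8 2.9
  endloop
 endfacet
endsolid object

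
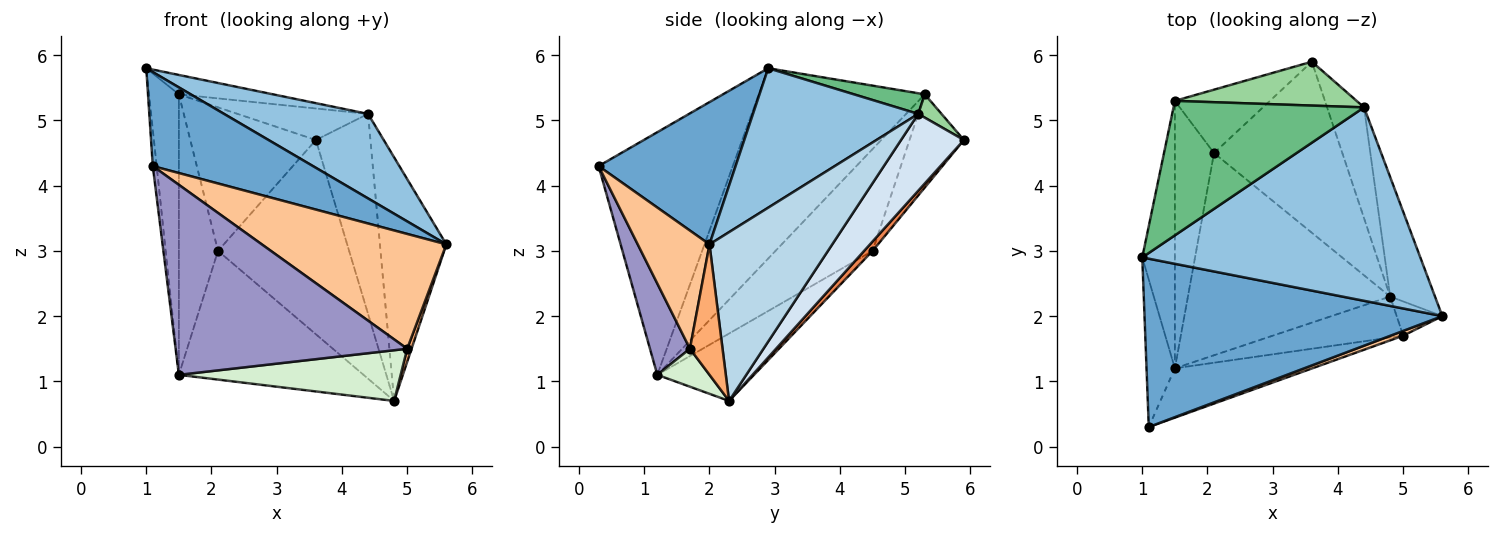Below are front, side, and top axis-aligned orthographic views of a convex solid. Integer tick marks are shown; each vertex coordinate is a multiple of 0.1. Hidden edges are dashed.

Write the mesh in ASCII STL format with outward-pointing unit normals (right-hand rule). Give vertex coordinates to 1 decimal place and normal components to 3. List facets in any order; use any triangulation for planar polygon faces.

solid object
 facet normal 0.385 -0.450 0.806
  outer loop
   vertex 1.1 0.3 4.3
   vertex 5.6 2.0 3.1
   vertex 1.0 2.9 5.8
  endloop
 endfacet
 facet normal 0.418 -0.364 0.833
  outer loop
   vertex 4.4 5.2 5.1
   vertex 1.0 2.9 5.8
   vertex 5.6 2.0 3.1
  endloop
 endfacet
 facet normal 0.856 0.463 -0.228
  outer loop
   vertex 4.4 5.2 5.1
   vertex 5.6 2.0 3.1
   vertex 4.8 2.3 0.7
  endloop
 endfacet
 facet normal 0.710 0.616 -0.342
  outer loop
   vertex 4.4 5.2 5.1
   vertex 4.8 2.3 0.7
   vertex 3.6 5.9 4.7
  endloop
 endfacet
 facet normal 0.048 0.750 -0.660
  outer loop
   vertex 2.1 4.5 3.0
   vertex 3.6 5.9 4.7
   vertex 4.8 2.3 0.7
  endloop
 endfacet
 facet normal 0.936 -0.125 -0.328
  outer loop
   vertex 5.0 1.7 1.5
   vertex 4.8 2.3 0.7
   vertex 5.6 2.0 3.1
  endloop
 endfacet
 facet normal 0.362 -0.931 0.039
  outer loop
   vertex 5.0 1.7 1.5
   vertex 5.6 2.0 3.1
   vertex 1.1 0.3 4.3
  endloop
 endfacet
 facet normal -0.368 0.851 -0.376
  outer loop
   vertex 1.5 5.3 5.4
   vertex 3.6 5.9 4.7
   vertex 2.1 4.5 3.0
  endloop
 endfacet
 facet normal 0.107 0.142 0.984
  outer loop
   vertex 1.5 5.3 5.4
   vertex 1.0 2.9 5.8
   vertex 4.4 5.2 5.1
  endloop
 endfacet
 facet normal 0.104 0.580 0.808
  outer loop
   vertex 1.5 5.3 5.4
   vertex 4.4 5.2 5.1
   vertex 3.6 5.9 4.7
  endloop
 endfacet
 facet normal -0.271 0.517 -0.812
  outer loop
   vertex 1.5 1.2 1.1
   vertex 2.1 4.5 3.0
   vertex 4.8 2.3 0.7
  endloop
 endfacet
 facet normal 0.180 -0.765 -0.619
  outer loop
   vertex 1.5 1.2 1.1
   vertex 4.8 2.3 0.7
   vertex 5.0 1.7 1.5
  endloop
 endfacet
 facet normal 0.165 -0.955 -0.248
  outer loop
   vertex 1.5 1.2 1.1
   vertex 5.0 1.7 1.5
   vertex 1.1 0.3 4.3
  endloop
 endfacet
 facet normal -0.993 0.029 -0.116
  outer loop
   vertex 1.5 1.2 1.1
   vertex 1.1 0.3 4.3
   vertex 1.0 2.9 5.8
  endloop
 endfacet
 facet normal -0.971 0.174 -0.166
  outer loop
   vertex 1.5 1.2 1.1
   vertex 1.0 2.9 5.8
   vertex 1.5 5.3 5.4
  endloop
 endfacet
 facet normal -0.874 0.352 -0.336
  outer loop
   vertex 1.5 1.2 1.1
   vertex 1.5 5.3 5.4
   vertex 2.1 4.5 3.0
  endloop
 endfacet
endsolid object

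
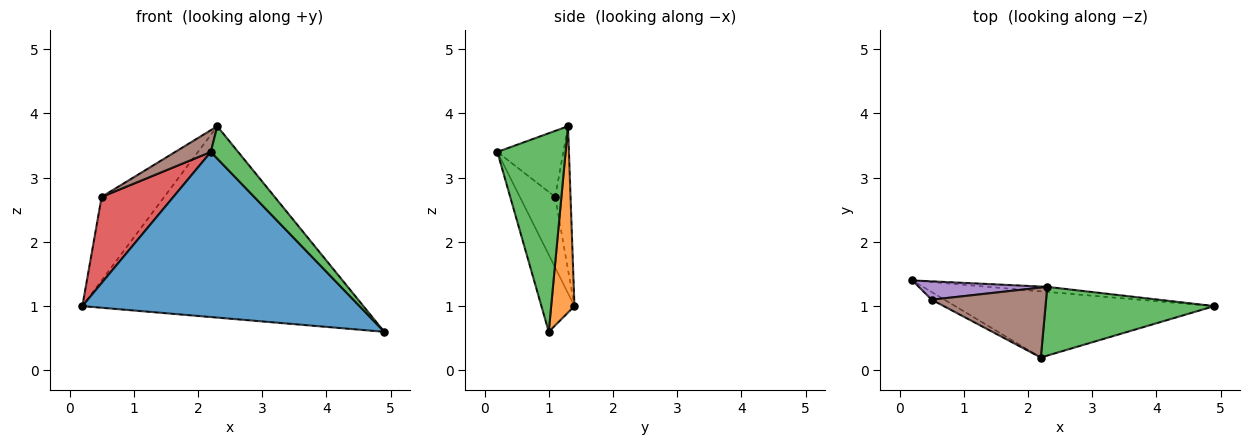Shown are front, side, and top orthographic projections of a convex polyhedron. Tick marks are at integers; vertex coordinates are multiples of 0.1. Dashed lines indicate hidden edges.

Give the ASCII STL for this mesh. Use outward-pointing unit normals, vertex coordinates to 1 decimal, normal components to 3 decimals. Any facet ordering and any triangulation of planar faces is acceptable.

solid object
 facet normal -0.110 -0.923 -0.370
  outer loop
   vertex 2.2 0.2 3.4
   vertex 0.2 1.4 1.0
   vertex 4.9 1.0 0.6
  endloop
 endfacet
 facet normal 0.083 0.996 -0.026
  outer loop
   vertex 2.3 1.3 3.8
   vertex 4.9 1.0 0.6
   vertex 0.2 1.4 1.0
  endloop
 endfacet
 facet normal 0.729 -0.292 0.620
  outer loop
   vertex 2.3 1.3 3.8
   vertex 2.2 0.2 3.4
   vertex 4.9 1.0 0.6
  endloop
 endfacet
 facet normal -0.440 -0.894 -0.080
  outer loop
   vertex 0.5 1.1 2.7
   vertex 0.2 1.4 1.0
   vertex 2.2 0.2 3.4
  endloop
 endfacet
 facet normal -0.233 0.950 0.209
  outer loop
   vertex 0.5 1.1 2.7
   vertex 2.3 1.3 3.8
   vertex 0.2 1.4 1.0
  endloop
 endfacet
 facet normal -0.482 -0.260 0.836
  outer loop
   vertex 0.5 1.1 2.7
   vertex 2.2 0.2 3.4
   vertex 2.3 1.3 3.8
  endloop
 endfacet
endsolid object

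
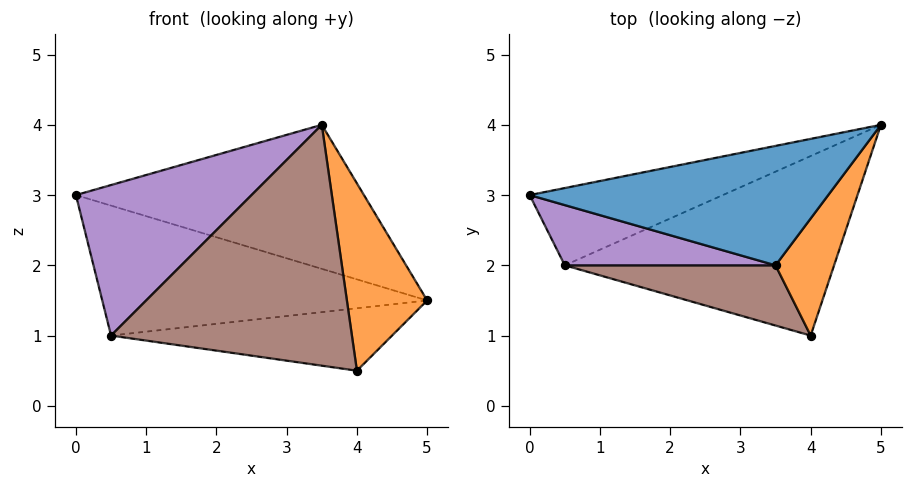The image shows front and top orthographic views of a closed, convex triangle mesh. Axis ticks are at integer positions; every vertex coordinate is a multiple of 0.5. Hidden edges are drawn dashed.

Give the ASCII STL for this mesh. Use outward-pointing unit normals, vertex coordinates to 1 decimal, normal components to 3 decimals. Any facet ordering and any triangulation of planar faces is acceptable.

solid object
 facet normal 0.038 0.769 0.638
  outer loop
   vertex 3.5 2.0 4.0
   vertex 5.0 4.0 1.5
   vertex 0.0 3.0 3.0
  endloop
 endfacet
 facet normal 0.896 -0.377 0.236
  outer loop
   vertex 3.5 2.0 4.0
   vertex 4.0 1.0 0.5
   vertex 5.0 4.0 1.5
  endloop
 endfacet
 facet normal -0.309 0.817 -0.486
  outer loop
   vertex 0.5 2.0 1.0
   vertex 0.0 3.0 3.0
   vertex 5.0 4.0 1.5
  endloop
 endfacet
 facet normal -0.041 0.328 -0.944
  outer loop
   vertex 0.5 2.0 1.0
   vertex 5.0 4.0 1.5
   vertex 4.0 1.0 0.5
  endloop
 endfacet
 facet normal -0.348 -0.870 0.348
  outer loop
   vertex 0.5 2.0 1.0
   vertex 3.5 2.0 4.0
   vertex 0.0 3.0 3.0
  endloop
 endfacet
 facet normal -0.236 -0.943 0.236
  outer loop
   vertex 0.5 2.0 1.0
   vertex 4.0 1.0 0.5
   vertex 3.5 2.0 4.0
  endloop
 endfacet
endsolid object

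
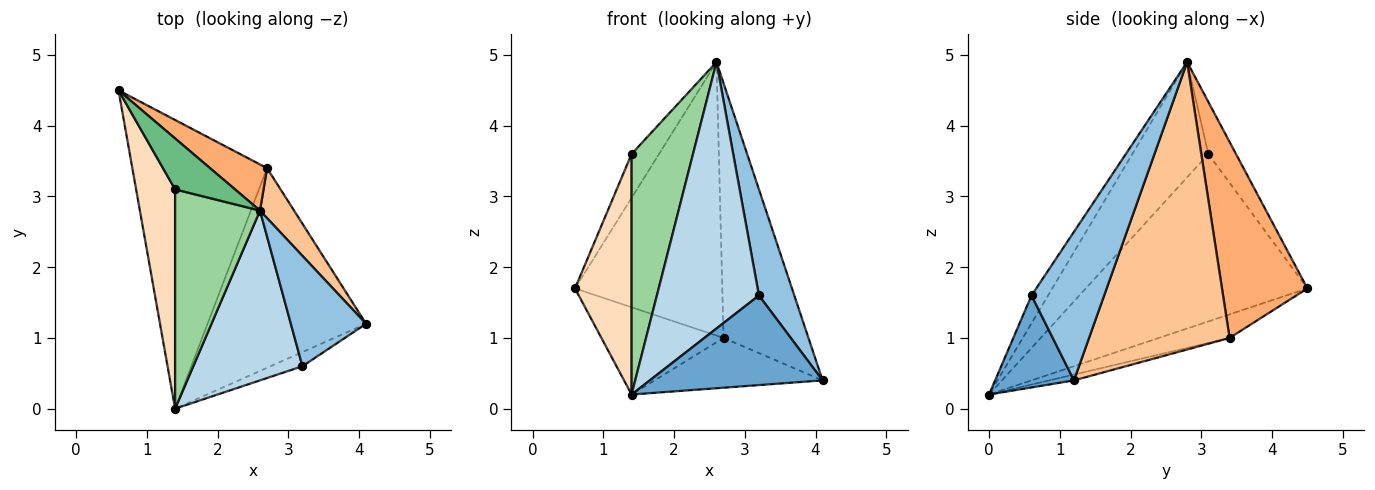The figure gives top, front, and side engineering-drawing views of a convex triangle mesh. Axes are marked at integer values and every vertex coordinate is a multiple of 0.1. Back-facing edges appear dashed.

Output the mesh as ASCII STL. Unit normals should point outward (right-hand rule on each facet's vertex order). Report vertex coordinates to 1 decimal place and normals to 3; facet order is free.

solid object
 facet normal 0.411 -0.901 -0.142
  outer loop
   vertex 3.2 0.6 1.6
   vertex 1.4 0.0 0.2
   vertex 4.1 1.2 0.4
  endloop
 endfacet
 facet normal 0.818 -0.398 0.414
  outer loop
   vertex 3.2 0.6 1.6
   vertex 4.1 1.2 0.4
   vertex 2.6 2.8 4.9
  endloop
 endfacet
 facet normal -0.136 -0.836 0.532
  outer loop
   vertex 3.2 0.6 1.6
   vertex 2.6 2.8 4.9
   vertex 1.4 0.0 0.2
  endloop
 endfacet
 facet normal -0.165 0.285 -0.944
  outer loop
   vertex 2.7 3.4 1.0
   vertex 1.4 0.0 0.2
   vertex 0.6 4.5 1.7
  endloop
 endfacet
 facet normal -0.036 0.242 -0.970
  outer loop
   vertex 2.7 3.4 1.0
   vertex 4.1 1.2 0.4
   vertex 1.4 0.0 0.2
  endloop
 endfacet
 facet normal 0.496 0.856 0.144
  outer loop
   vertex 2.7 3.4 1.0
   vertex 0.6 4.5 1.7
   vertex 2.6 2.8 4.9
  endloop
 endfacet
 facet normal 0.852 0.514 0.101
  outer loop
   vertex 2.7 3.4 1.0
   vertex 2.6 2.8 4.9
   vertex 4.1 1.2 0.4
  endloop
 endfacet
 facet normal -0.945 -0.241 0.220
  outer loop
   vertex 1.4 3.1 3.6
   vertex 0.6 4.5 1.7
   vertex 1.4 0.0 0.2
  endloop
 endfacet
 facet normal -0.550 0.545 0.633
  outer loop
   vertex 1.4 3.1 3.6
   vertex 2.6 2.8 4.9
   vertex 0.6 4.5 1.7
  endloop
 endfacet
 facet normal -0.675 -0.545 0.497
  outer loop
   vertex 1.4 3.1 3.6
   vertex 1.4 0.0 0.2
   vertex 2.6 2.8 4.9
  endloop
 endfacet
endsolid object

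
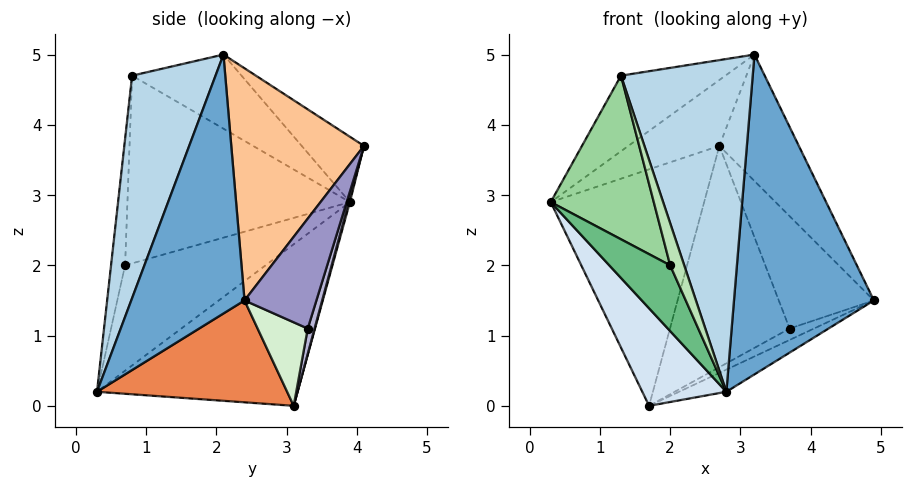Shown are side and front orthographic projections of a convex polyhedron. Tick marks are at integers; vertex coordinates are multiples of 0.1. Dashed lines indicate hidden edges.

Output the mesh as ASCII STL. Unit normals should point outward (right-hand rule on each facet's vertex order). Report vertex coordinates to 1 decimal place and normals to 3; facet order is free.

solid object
 facet normal 0.612 -0.756 0.232
  outer loop
   vertex 3.2 2.1 5.0
   vertex 2.8 0.3 0.2
   vertex 4.9 2.4 1.5
  endloop
 endfacet
 facet normal -0.385 0.367 0.847
  outer loop
   vertex 1.3 0.8 4.7
   vertex 3.2 2.1 5.0
   vertex 0.3 3.9 2.9
  endloop
 endfacet
 facet normal 0.516 -0.815 0.263
  outer loop
   vertex 1.3 0.8 4.7
   vertex 2.8 0.3 0.2
   vertex 3.2 2.1 5.0
  endloop
 endfacet
 facet normal -0.874 -0.366 -0.321
  outer loop
   vertex 1.7 3.1 0.0
   vertex 2.8 0.3 0.2
   vertex 0.3 3.9 2.9
  endloop
 endfacet
 facet normal 0.441 0.110 -0.891
  outer loop
   vertex 1.7 3.1 0.0
   vertex 4.9 2.4 1.5
   vertex 2.8 0.3 0.2
  endloop
 endfacet
 facet normal -0.315 0.461 0.830
  outer loop
   vertex 2.7 4.1 3.7
   vertex 0.3 3.9 2.9
   vertex 3.2 2.1 5.0
  endloop
 endfacet
 facet normal 0.779 0.467 0.418
  outer loop
   vertex 2.7 4.1 3.7
   vertex 3.2 2.1 5.0
   vertex 4.9 2.4 1.5
  endloop
 endfacet
 facet normal 0.007 0.965 -0.263
  outer loop
   vertex 2.7 4.1 3.7
   vertex 1.7 3.1 0.0
   vertex 0.3 3.9 2.9
  endloop
 endfacet
 facet normal -0.874 -0.379 -0.304
  outer loop
   vertex 2.0 0.7 2.0
   vertex 0.3 3.9 2.9
   vertex 2.8 0.3 0.2
  endloop
 endfacet
 facet normal -0.886 -0.410 -0.215
  outer loop
   vertex 2.0 0.7 2.0
   vertex 1.3 0.8 4.7
   vertex 0.3 3.9 2.9
  endloop
 endfacet
 facet normal -0.699 -0.699 -0.155
  outer loop
   vertex 2.0 0.7 2.0
   vertex 2.8 0.3 0.2
   vertex 1.3 0.8 4.7
  endloop
 endfacet
 facet normal 0.453 0.220 -0.864
  outer loop
   vertex 3.7 3.3 1.1
   vertex 4.9 2.4 1.5
   vertex 1.7 3.1 0.0
  endloop
 endfacet
 facet normal 0.603 0.798 -0.014
  outer loop
   vertex 3.7 3.3 1.1
   vertex 2.7 4.1 3.7
   vertex 4.9 2.4 1.5
  endloop
 endfacet
 facet normal 0.055 0.960 -0.274
  outer loop
   vertex 3.7 3.3 1.1
   vertex 1.7 3.1 0.0
   vertex 2.7 4.1 3.7
  endloop
 endfacet
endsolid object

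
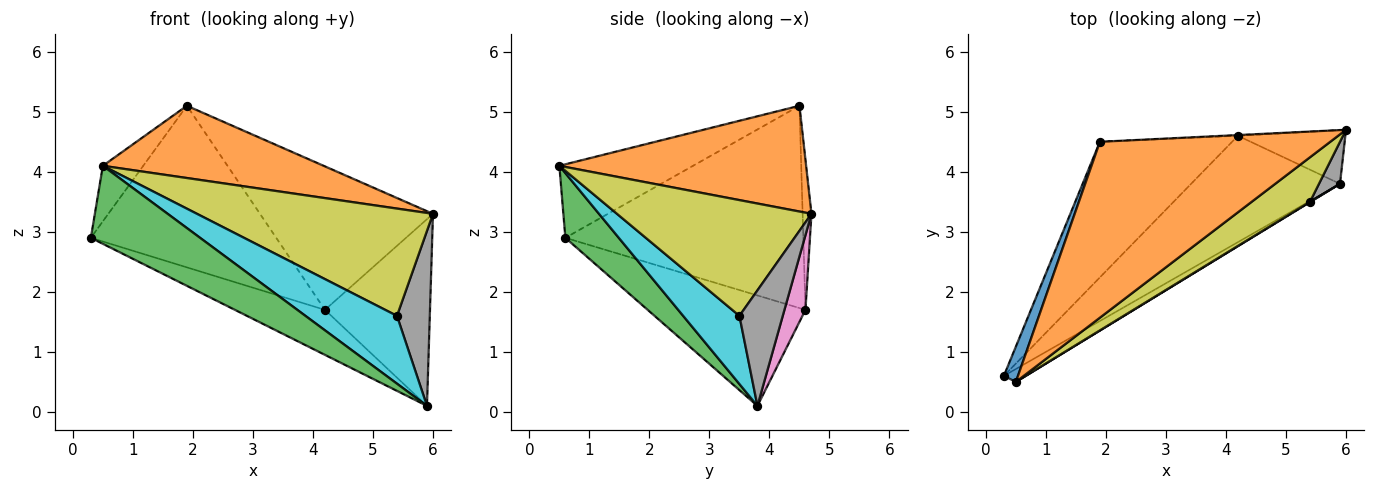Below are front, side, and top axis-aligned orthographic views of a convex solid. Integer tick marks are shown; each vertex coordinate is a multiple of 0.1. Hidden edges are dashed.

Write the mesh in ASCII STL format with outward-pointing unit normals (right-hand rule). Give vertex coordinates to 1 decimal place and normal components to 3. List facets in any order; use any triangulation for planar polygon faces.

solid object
 facet normal -0.942 0.284 0.181
  outer loop
   vertex 0.5 0.5 4.1
   vertex 1.9 4.5 5.1
   vertex 0.3 0.6 2.9
  endloop
 endfacet
 facet normal 0.391 -0.350 0.851
  outer loop
   vertex 0.5 0.5 4.1
   vertex 6.0 4.7 3.3
   vertex 1.9 4.5 5.1
  endloop
 endfacet
 facet normal 0.435 -0.889 -0.146
  outer loop
   vertex 0.5 0.5 4.1
   vertex 0.3 0.6 2.9
   vertex 5.9 3.8 0.1
  endloop
 endfacet
 facet normal -0.701 0.546 -0.458
  outer loop
   vertex 4.2 4.6 1.7
   vertex 0.3 0.6 2.9
   vertex 1.9 4.5 5.1
  endloop
 endfacet
 facet normal -0.564 0.322 -0.760
  outer loop
   vertex 4.2 4.6 1.7
   vertex 5.9 3.8 0.1
   vertex 0.3 0.6 2.9
  endloop
 endfacet
 facet normal -0.051 0.999 -0.005
  outer loop
   vertex 4.2 4.6 1.7
   vertex 1.9 4.5 5.1
   vertex 6.0 4.7 3.3
  endloop
 endfacet
 facet normal 0.189 0.944 -0.271
  outer loop
   vertex 4.2 4.6 1.7
   vertex 6.0 4.7 3.3
   vertex 5.9 3.8 0.1
  endloop
 endfacet
 facet normal 0.789 -0.598 0.143
  outer loop
   vertex 5.4 3.5 1.6
   vertex 5.9 3.8 0.1
   vertex 6.0 4.7 3.3
  endloop
 endfacet
 facet normal 0.606 -0.735 0.305
  outer loop
   vertex 5.4 3.5 1.6
   vertex 6.0 4.7 3.3
   vertex 0.5 0.5 4.1
  endloop
 endfacet
 facet normal 0.524 -0.852 0.004
  outer loop
   vertex 5.4 3.5 1.6
   vertex 0.5 0.5 4.1
   vertex 5.9 3.8 0.1
  endloop
 endfacet
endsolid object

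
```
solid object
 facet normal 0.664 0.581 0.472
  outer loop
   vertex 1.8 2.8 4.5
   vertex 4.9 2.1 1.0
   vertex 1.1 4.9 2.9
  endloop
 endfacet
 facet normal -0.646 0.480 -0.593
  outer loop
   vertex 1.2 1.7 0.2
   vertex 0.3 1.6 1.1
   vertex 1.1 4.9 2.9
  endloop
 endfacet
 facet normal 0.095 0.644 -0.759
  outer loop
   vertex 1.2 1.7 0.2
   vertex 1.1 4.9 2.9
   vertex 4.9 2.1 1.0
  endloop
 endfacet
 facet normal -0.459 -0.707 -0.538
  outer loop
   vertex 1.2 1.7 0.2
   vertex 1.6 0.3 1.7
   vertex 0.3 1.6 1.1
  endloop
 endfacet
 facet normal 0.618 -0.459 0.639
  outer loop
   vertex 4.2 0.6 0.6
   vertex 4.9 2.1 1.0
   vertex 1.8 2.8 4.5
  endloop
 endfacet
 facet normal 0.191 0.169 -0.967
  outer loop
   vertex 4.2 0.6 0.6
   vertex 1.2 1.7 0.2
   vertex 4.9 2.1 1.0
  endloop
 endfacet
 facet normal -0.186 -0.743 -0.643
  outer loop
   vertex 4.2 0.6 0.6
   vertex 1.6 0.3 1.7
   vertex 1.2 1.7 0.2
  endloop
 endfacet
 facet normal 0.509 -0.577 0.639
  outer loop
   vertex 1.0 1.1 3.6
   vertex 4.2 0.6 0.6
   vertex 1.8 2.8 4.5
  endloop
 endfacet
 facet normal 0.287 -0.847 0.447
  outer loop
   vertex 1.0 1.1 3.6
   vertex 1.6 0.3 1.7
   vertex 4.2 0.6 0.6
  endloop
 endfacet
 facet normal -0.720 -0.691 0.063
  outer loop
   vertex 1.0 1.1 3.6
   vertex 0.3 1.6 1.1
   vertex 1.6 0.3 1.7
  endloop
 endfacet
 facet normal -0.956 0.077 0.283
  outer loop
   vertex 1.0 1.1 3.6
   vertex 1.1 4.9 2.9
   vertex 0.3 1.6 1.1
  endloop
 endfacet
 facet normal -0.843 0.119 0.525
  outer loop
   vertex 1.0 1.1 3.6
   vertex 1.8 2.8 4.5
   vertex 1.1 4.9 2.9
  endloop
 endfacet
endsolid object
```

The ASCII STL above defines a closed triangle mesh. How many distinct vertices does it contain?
8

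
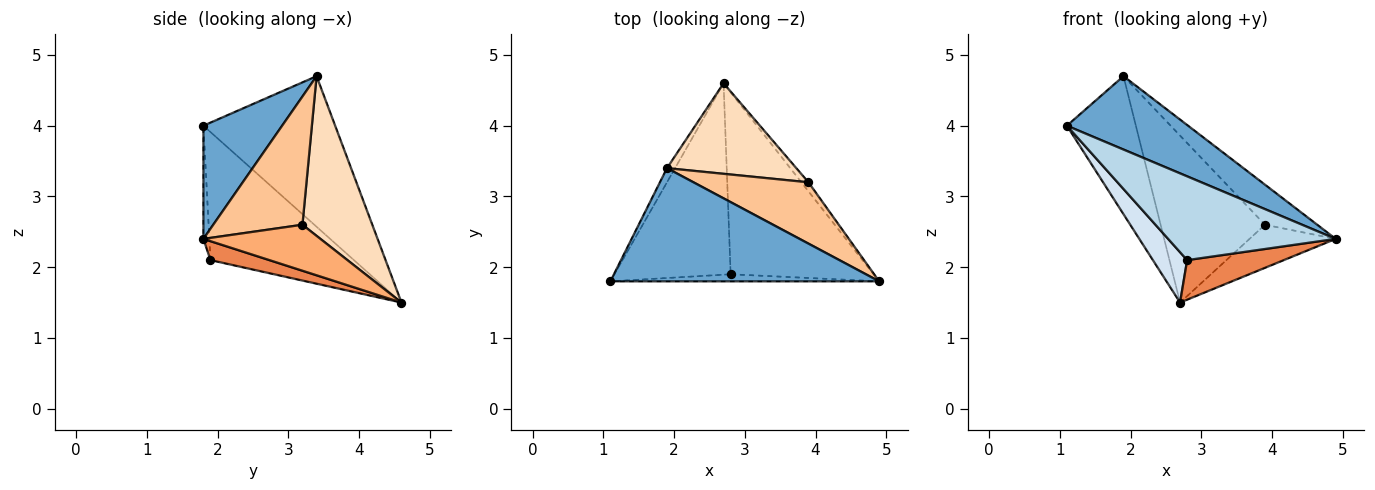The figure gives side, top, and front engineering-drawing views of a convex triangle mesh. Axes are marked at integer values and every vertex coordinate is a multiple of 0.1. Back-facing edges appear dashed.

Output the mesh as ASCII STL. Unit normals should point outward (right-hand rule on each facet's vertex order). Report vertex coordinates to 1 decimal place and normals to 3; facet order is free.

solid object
 facet normal 0.333 -0.513 0.791
  outer loop
   vertex 1.9 3.4 4.7
   vertex 1.1 1.8 4.0
   vertex 4.9 1.8 2.4
  endloop
 endfacet
 facet normal -0.885 0.463 -0.048
  outer loop
   vertex 1.9 3.4 4.7
   vertex 2.7 4.6 1.5
   vertex 1.1 1.8 4.0
  endloop
 endfacet
 facet normal -0.035 -0.996 -0.084
  outer loop
   vertex 2.8 1.9 2.1
   vertex 4.9 1.8 2.4
   vertex 1.1 1.8 4.0
  endloop
 endfacet
 facet normal -0.729 -0.174 -0.662
  outer loop
   vertex 2.8 1.9 2.1
   vertex 1.1 1.8 4.0
   vertex 2.7 4.6 1.5
  endloop
 endfacet
 facet normal 0.128 -0.211 -0.969
  outer loop
   vertex 2.8 1.9 2.1
   vertex 2.7 4.6 1.5
   vertex 4.9 1.8 2.4
  endloop
 endfacet
 facet normal 0.799 0.588 -0.123
  outer loop
   vertex 3.9 3.2 2.6
   vertex 4.9 1.8 2.4
   vertex 2.7 4.6 1.5
  endloop
 endfacet
 facet normal 0.682 0.400 0.612
  outer loop
   vertex 3.9 3.2 2.6
   vertex 1.9 3.4 4.7
   vertex 4.9 1.8 2.4
  endloop
 endfacet
 facet normal 0.507 0.758 0.411
  outer loop
   vertex 3.9 3.2 2.6
   vertex 2.7 4.6 1.5
   vertex 1.9 3.4 4.7
  endloop
 endfacet
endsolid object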